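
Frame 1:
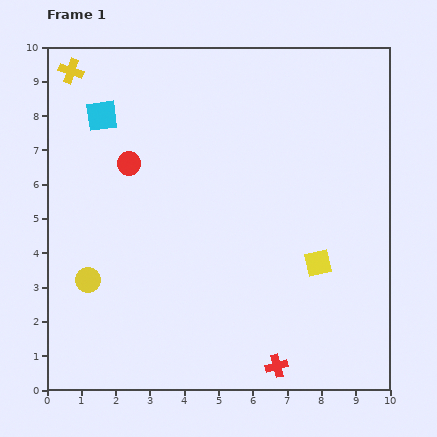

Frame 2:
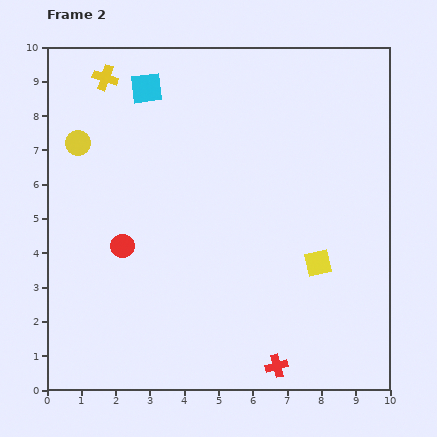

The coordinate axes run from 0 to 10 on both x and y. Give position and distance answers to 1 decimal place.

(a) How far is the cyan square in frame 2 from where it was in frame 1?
1.5

The cyan square moved from (1.6, 8.0) to (2.9, 8.8), a distance of √(1.3² + 0.8²) ≈ 1.5.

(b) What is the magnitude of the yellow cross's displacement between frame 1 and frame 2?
1.0

The yellow cross moved from (0.7, 9.3) to (1.7, 9.1), a distance of √(1.0² + 0.2²) ≈ 1.0.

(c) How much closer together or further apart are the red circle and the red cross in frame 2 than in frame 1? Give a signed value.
-1.6

Distance in frame 1: 7.3. Distance in frame 2: 5.7.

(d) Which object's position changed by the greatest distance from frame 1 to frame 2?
the yellow circle

(moved 4.0; next 2.4)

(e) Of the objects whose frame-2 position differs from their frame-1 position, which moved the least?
the yellow cross

(moved 1.0)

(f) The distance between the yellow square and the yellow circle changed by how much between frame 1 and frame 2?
+1.1

Distance in frame 1: 6.7. Distance in frame 2: 7.8.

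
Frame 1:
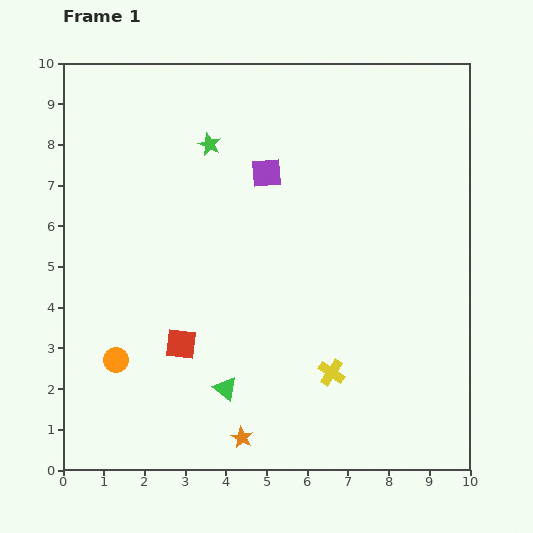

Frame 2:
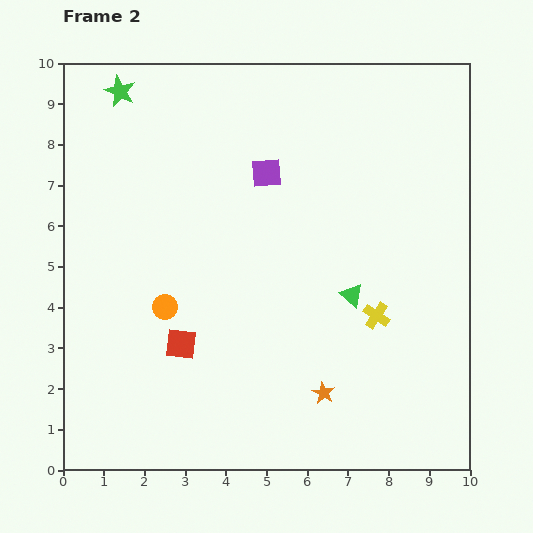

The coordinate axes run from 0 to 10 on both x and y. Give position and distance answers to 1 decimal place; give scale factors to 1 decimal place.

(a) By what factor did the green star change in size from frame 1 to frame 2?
1.4×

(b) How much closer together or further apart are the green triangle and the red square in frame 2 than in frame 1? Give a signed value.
+2.8

Distance in frame 1: 1.6. Distance in frame 2: 4.4.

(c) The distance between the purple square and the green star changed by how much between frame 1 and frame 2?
+2.5

Distance in frame 1: 1.6. Distance in frame 2: 4.1.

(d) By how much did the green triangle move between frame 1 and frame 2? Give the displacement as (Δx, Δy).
(3.1, 2.3)

The green triangle was at (4.0, 2.0) in frame 1 and (7.1, 4.3) in frame 2.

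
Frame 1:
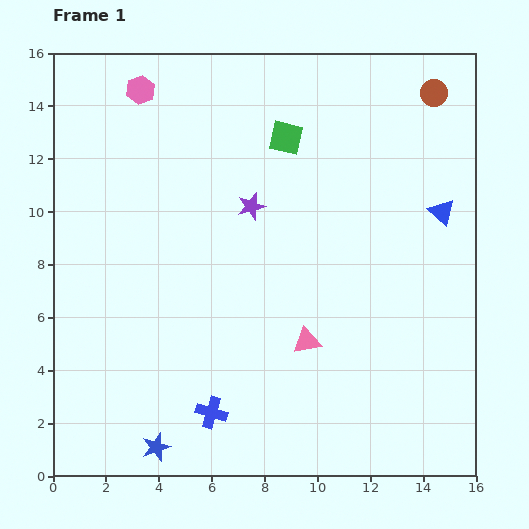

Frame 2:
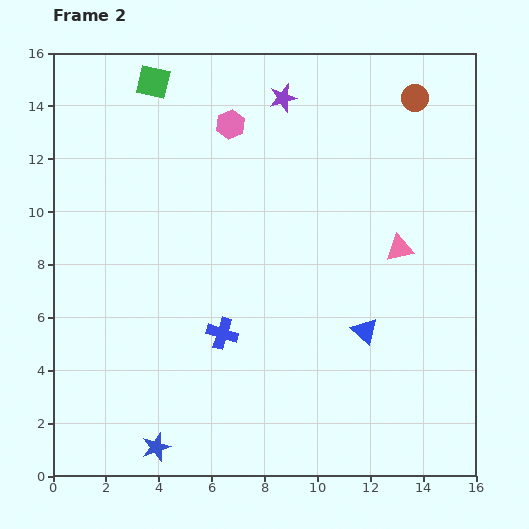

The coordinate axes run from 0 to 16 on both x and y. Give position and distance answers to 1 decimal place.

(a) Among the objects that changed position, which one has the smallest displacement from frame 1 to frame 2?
the brown circle

(moved 0.7)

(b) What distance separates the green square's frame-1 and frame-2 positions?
5.4

The green square moved from (8.8, 12.8) to (3.8, 14.9), a distance of √(5.0² + 2.1²) ≈ 5.4.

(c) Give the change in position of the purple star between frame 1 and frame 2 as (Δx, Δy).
(1.2, 4.1)

The purple star was at (7.5, 10.2) in frame 1 and (8.7, 14.3) in frame 2.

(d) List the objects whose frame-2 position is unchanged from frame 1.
the blue star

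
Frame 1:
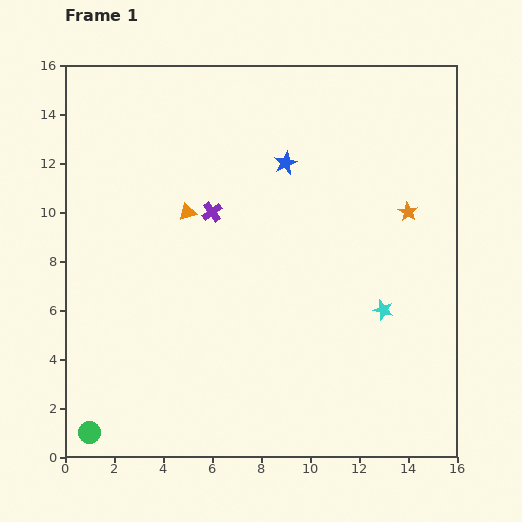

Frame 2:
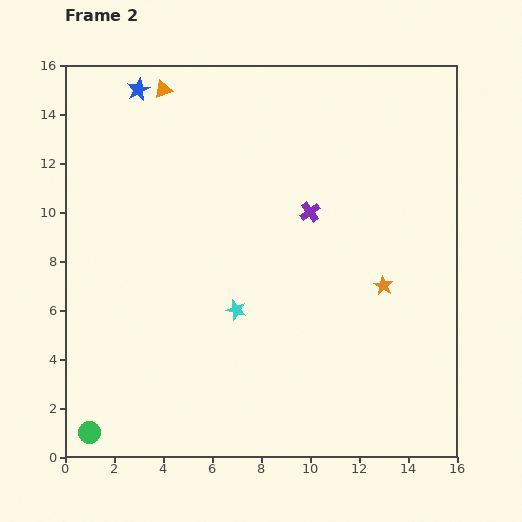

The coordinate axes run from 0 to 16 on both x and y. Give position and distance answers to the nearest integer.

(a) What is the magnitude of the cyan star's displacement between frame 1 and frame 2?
6

The cyan star moved from (13, 6) to (7, 6), a distance of √(6² + 0²) ≈ 6.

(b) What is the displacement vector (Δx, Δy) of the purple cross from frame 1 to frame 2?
(4, 0)

The purple cross was at (6, 10) in frame 1 and (10, 10) in frame 2.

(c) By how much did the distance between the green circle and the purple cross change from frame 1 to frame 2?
+3

Distance in frame 1: 10. Distance in frame 2: 13.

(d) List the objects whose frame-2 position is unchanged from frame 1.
the green circle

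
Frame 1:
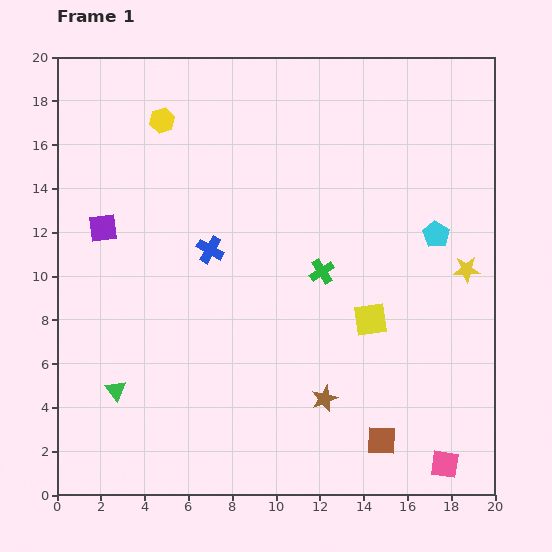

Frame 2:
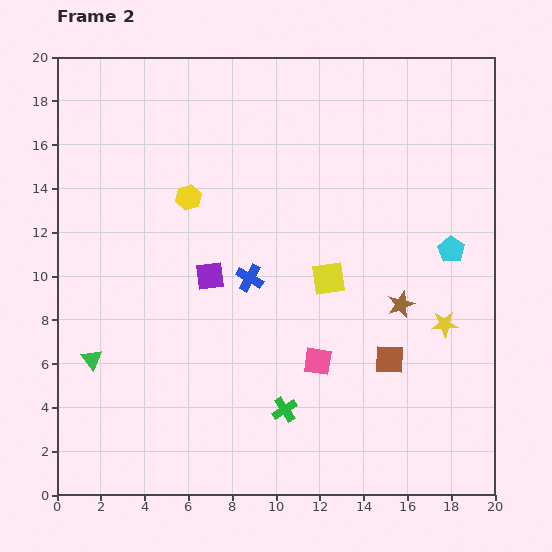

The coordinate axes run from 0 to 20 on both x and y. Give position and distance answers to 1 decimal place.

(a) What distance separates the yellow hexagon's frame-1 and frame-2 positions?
3.7

The yellow hexagon moved from (4.8, 17.1) to (6.0, 13.6), a distance of √(1.2² + 3.5²) ≈ 3.7.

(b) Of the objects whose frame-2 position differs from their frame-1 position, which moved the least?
the cyan pentagon

(moved 1.0)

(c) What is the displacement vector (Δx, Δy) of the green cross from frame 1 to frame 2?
(-1.7, -6.3)

The green cross was at (12.1, 10.2) in frame 1 and (10.4, 3.9) in frame 2.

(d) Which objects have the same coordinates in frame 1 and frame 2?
none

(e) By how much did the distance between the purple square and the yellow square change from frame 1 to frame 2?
-7.5

Distance in frame 1: 12.9. Distance in frame 2: 5.4.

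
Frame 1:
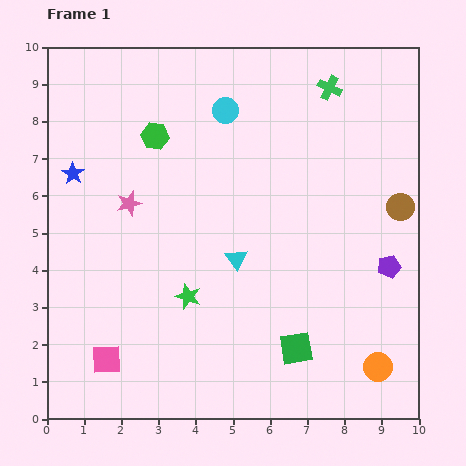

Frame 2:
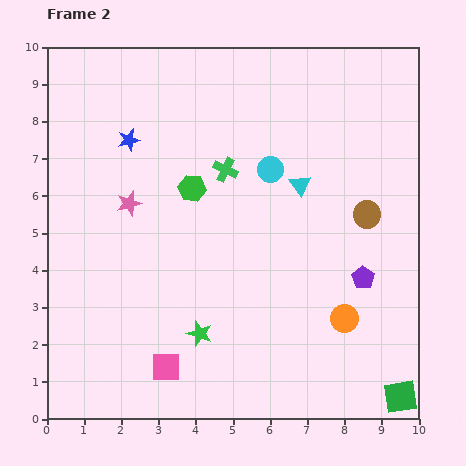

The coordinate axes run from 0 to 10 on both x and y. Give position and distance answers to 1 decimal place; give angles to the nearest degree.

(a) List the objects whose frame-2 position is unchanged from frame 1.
the pink star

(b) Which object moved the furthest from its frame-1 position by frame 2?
the green cross

(moved 3.6; next 3.1)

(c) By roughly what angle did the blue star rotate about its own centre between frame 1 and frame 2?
25° clockwise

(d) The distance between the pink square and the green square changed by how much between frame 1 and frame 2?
+1.3

Distance in frame 1: 5.1. Distance in frame 2: 6.4.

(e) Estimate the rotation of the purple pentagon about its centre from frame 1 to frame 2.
24° counter-clockwise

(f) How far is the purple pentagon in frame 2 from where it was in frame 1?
0.8

The purple pentagon moved from (9.2, 4.1) to (8.5, 3.8), a distance of √(0.7² + 0.3²) ≈ 0.8.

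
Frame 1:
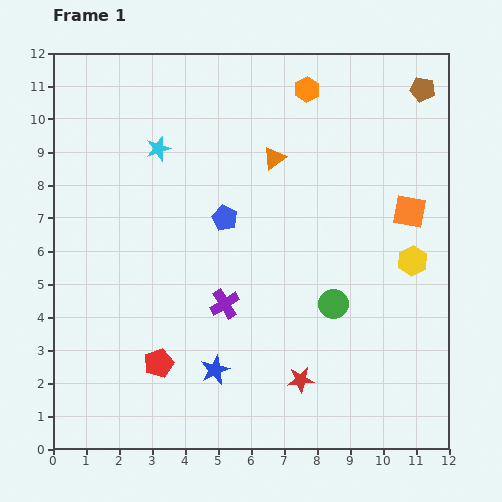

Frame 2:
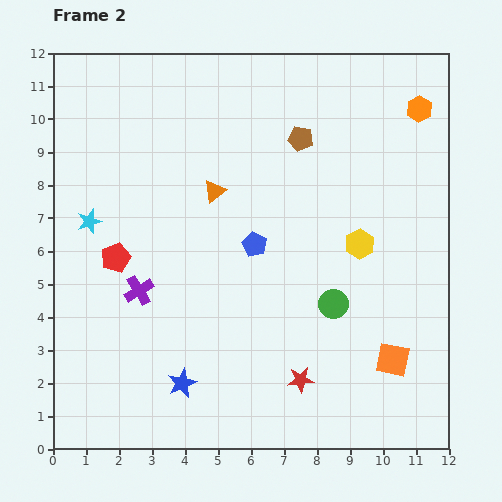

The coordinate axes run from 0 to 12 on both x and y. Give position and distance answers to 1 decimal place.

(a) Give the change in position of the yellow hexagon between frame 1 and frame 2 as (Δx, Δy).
(-1.6, 0.5)

The yellow hexagon was at (10.9, 5.7) in frame 1 and (9.3, 6.2) in frame 2.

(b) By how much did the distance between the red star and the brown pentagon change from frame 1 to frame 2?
-2.2

Distance in frame 1: 9.5. Distance in frame 2: 7.3.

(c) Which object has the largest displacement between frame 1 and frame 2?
the orange square

(moved 4.5; next 4.0)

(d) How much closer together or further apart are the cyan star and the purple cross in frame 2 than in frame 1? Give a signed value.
-2.5

Distance in frame 1: 5.1. Distance in frame 2: 2.6.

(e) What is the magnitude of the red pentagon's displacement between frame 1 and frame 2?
3.5

The red pentagon moved from (3.2, 2.6) to (1.9, 5.8), a distance of √(1.3² + 3.2²) ≈ 3.5.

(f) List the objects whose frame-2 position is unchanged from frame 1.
the green circle, the red star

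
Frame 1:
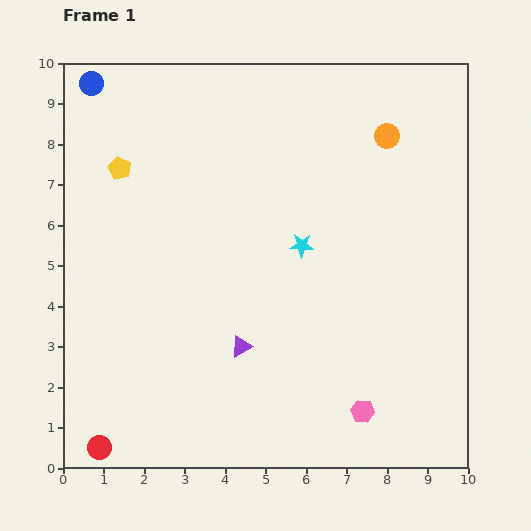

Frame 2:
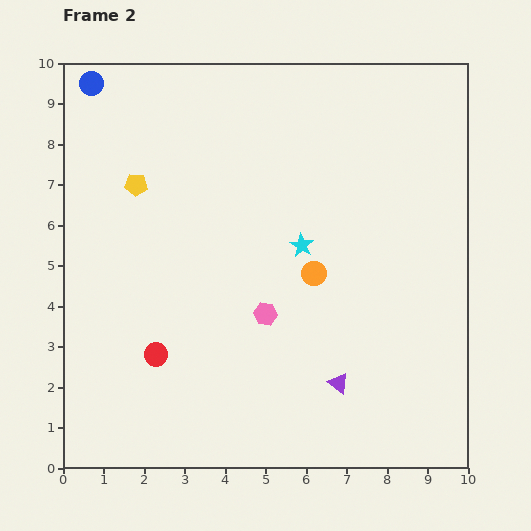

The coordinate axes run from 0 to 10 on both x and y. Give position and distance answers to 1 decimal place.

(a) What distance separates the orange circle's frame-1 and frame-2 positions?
3.8

The orange circle moved from (8.0, 8.2) to (6.2, 4.8), a distance of √(1.8² + 3.4²) ≈ 3.8.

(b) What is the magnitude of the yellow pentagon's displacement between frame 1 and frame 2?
0.6

The yellow pentagon moved from (1.4, 7.4) to (1.8, 7.0), a distance of √(0.4² + 0.4²) ≈ 0.6.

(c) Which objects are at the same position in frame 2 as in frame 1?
the cyan star, the blue circle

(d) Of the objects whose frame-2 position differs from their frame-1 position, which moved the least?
the yellow pentagon

(moved 0.6)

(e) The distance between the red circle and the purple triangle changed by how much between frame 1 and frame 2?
+0.3

Distance in frame 1: 4.3. Distance in frame 2: 4.6.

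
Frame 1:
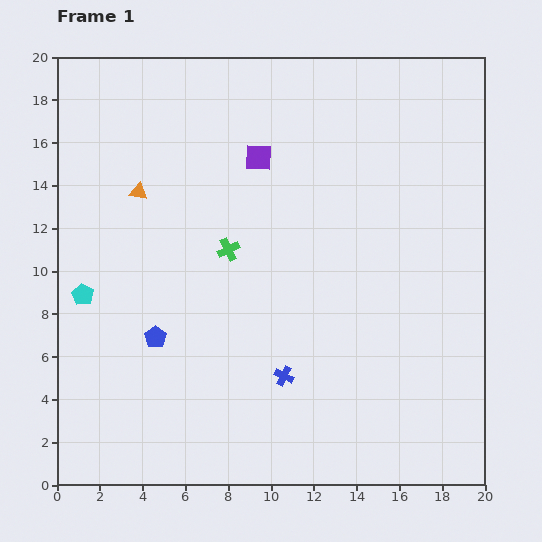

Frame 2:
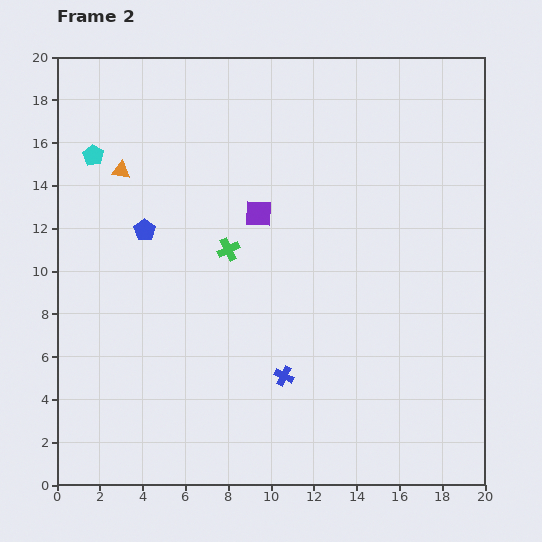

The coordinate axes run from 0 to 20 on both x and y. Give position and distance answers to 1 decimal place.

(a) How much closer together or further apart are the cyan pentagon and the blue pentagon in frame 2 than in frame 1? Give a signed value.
+0.3

Distance in frame 1: 3.9. Distance in frame 2: 4.2.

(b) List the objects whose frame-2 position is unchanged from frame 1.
the green cross, the blue cross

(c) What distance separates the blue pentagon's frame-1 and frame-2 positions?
5.0

The blue pentagon moved from (4.6, 6.9) to (4.1, 11.9), a distance of √(0.5² + 5.0²) ≈ 5.0.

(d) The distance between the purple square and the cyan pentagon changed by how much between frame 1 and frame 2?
-2.2

Distance in frame 1: 10.4. Distance in frame 2: 8.2.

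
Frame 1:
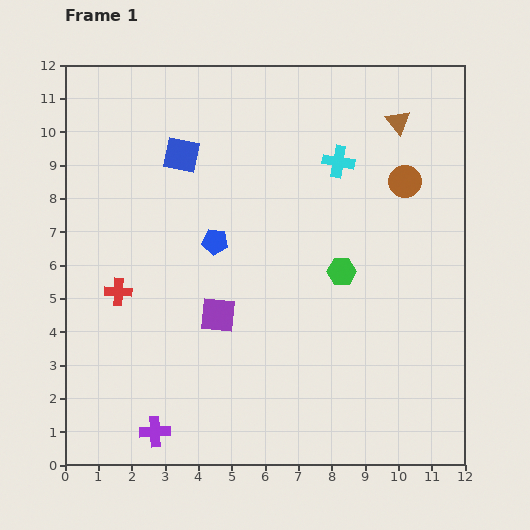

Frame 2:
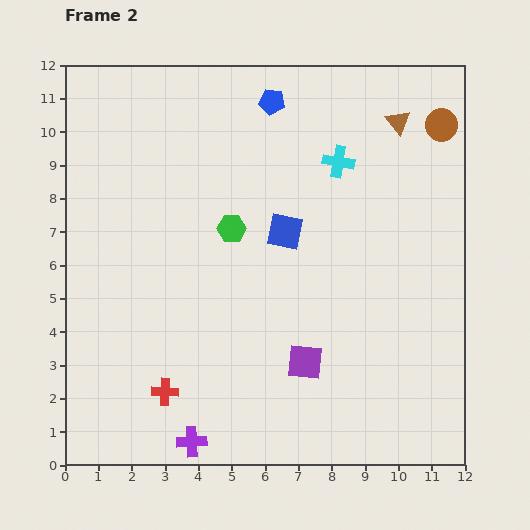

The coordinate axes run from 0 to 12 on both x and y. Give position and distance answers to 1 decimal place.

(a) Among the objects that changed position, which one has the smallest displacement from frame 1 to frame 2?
the purple cross

(moved 1.1)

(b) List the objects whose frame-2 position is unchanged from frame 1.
the cyan cross, the brown triangle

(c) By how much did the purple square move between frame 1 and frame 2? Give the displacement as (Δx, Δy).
(2.6, -1.4)

The purple square was at (4.6, 4.5) in frame 1 and (7.2, 3.1) in frame 2.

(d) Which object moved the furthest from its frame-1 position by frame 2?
the blue pentagon

(moved 4.5; next 3.9)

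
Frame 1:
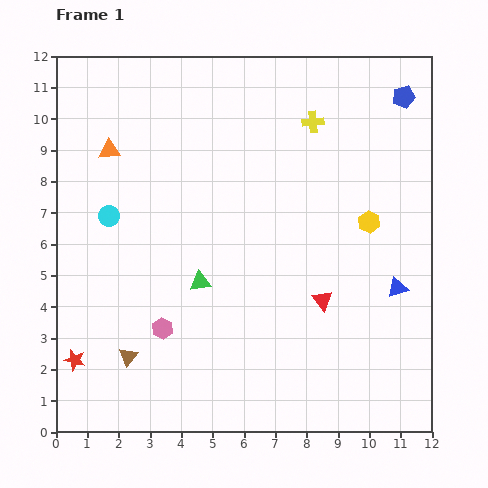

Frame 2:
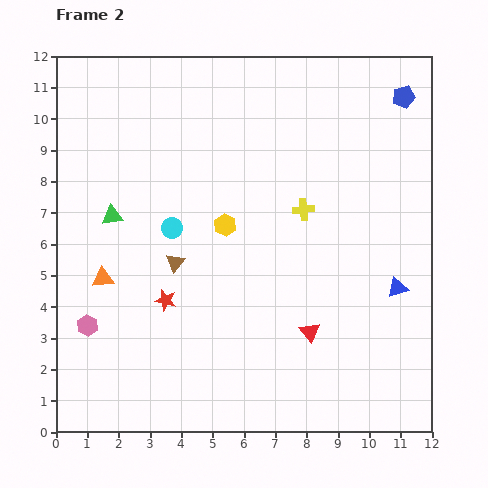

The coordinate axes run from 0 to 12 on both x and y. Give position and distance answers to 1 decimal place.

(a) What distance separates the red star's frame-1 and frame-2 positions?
3.5

The red star moved from (0.6, 2.3) to (3.5, 4.2), a distance of √(2.9² + 1.9²) ≈ 3.5.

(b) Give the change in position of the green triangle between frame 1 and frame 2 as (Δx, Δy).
(-2.8, 2.1)

The green triangle was at (4.6, 4.8) in frame 1 and (1.8, 6.9) in frame 2.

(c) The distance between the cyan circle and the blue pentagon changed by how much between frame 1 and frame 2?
-1.6

Distance in frame 1: 10.1. Distance in frame 2: 8.5.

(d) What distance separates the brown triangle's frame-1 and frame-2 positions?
3.4

The brown triangle moved from (2.3, 2.4) to (3.8, 5.4), a distance of √(1.5² + 3.0²) ≈ 3.4.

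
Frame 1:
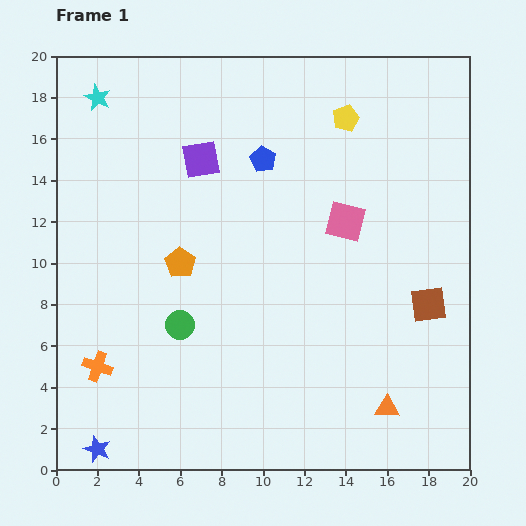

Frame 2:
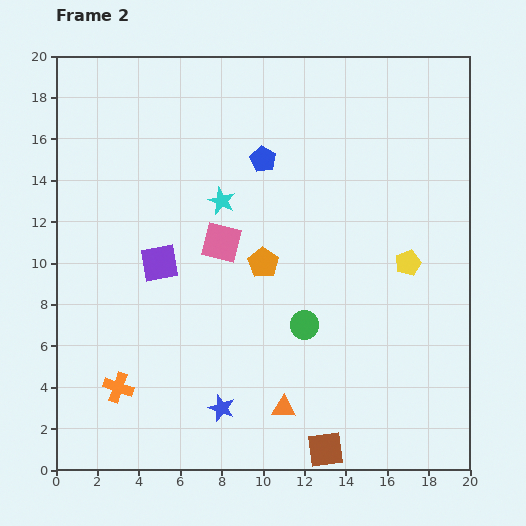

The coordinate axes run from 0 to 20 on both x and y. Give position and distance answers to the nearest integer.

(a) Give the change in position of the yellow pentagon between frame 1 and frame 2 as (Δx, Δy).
(3, -7)

The yellow pentagon was at (14, 17) in frame 1 and (17, 10) in frame 2.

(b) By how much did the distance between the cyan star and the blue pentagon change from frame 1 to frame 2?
-6

Distance in frame 1: 9. Distance in frame 2: 3.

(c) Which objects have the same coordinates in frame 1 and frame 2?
the blue pentagon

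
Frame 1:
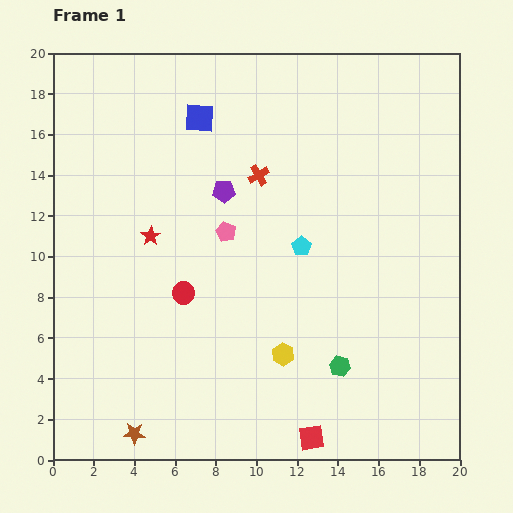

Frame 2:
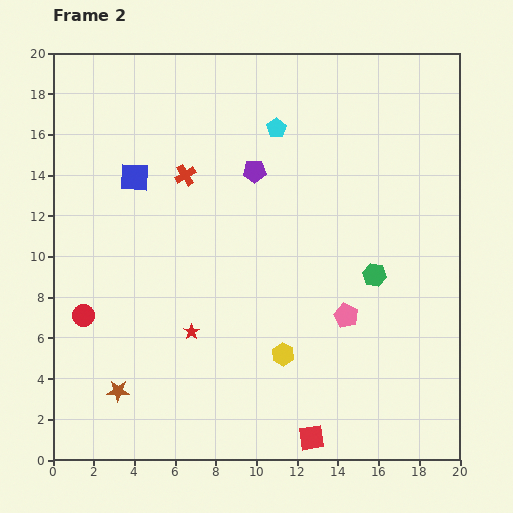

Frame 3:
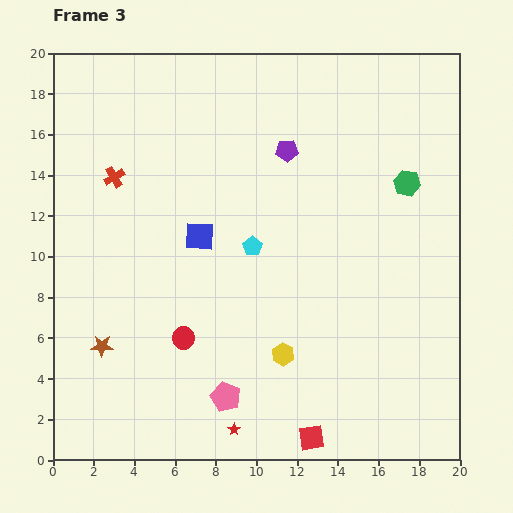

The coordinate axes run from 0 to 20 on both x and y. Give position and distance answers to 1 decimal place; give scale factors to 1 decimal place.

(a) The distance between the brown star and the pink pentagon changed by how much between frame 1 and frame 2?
+0.9

Distance in frame 1: 10.9. Distance in frame 2: 11.8.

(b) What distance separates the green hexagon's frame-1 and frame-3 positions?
9.6

The green hexagon moved from (14.1, 4.6) to (17.4, 13.6), a distance of √(3.3² + 9.0²) ≈ 9.6.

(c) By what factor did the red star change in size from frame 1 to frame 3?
0.6×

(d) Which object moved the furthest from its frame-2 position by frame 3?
the pink pentagon

(moved 7.1; next 5.9)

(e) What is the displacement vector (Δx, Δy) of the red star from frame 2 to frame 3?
(2.1, -4.8)

The red star was at (6.8, 6.3) in frame 2 and (8.9, 1.5) in frame 3.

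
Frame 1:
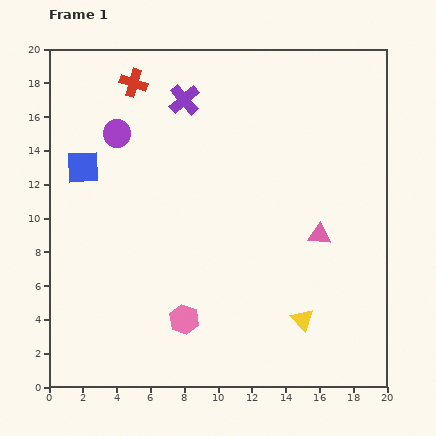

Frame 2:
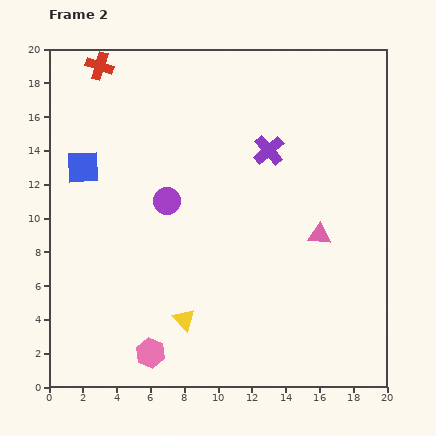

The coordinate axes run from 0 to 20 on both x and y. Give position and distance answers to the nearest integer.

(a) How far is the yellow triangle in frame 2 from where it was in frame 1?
7

The yellow triangle moved from (15, 4) to (8, 4), a distance of √(7² + 0²) ≈ 7.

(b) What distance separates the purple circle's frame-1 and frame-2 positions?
5

The purple circle moved from (4, 15) to (7, 11), a distance of √(3² + 4²) ≈ 5.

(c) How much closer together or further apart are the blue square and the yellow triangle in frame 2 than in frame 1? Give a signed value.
-5

Distance in frame 1: 16. Distance in frame 2: 11.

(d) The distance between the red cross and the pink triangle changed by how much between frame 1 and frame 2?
+2

Distance in frame 1: 14. Distance in frame 2: 16.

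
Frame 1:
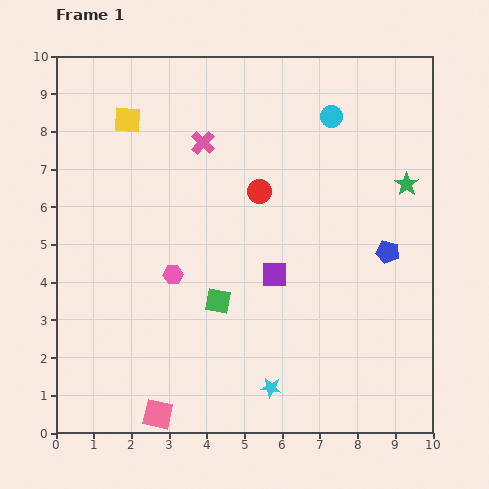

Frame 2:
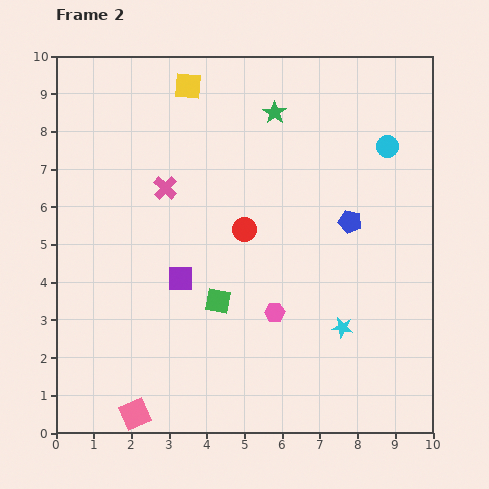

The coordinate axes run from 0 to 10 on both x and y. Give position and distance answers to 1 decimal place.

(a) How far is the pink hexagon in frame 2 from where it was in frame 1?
2.9

The pink hexagon moved from (3.1, 4.2) to (5.8, 3.2), a distance of √(2.7² + 1.0²) ≈ 2.9.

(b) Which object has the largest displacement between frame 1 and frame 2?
the green star

(moved 4.0; next 2.9)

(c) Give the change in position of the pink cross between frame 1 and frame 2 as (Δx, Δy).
(-1.0, -1.2)

The pink cross was at (3.9, 7.7) in frame 1 and (2.9, 6.5) in frame 2.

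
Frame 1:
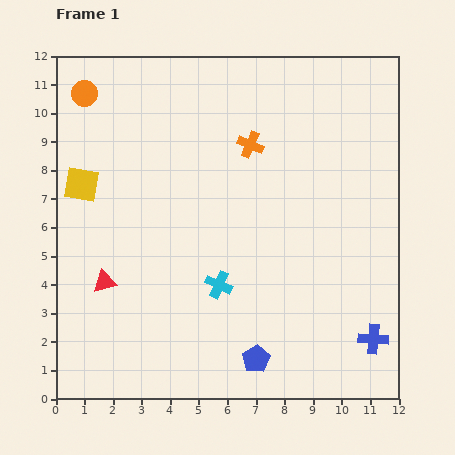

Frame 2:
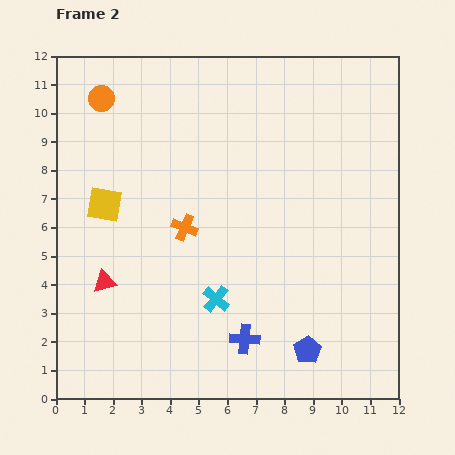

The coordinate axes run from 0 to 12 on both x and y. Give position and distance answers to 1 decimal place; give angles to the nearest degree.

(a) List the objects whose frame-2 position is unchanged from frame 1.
the red triangle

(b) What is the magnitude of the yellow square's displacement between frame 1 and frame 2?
1.1

The yellow square moved from (0.9, 7.5) to (1.7, 6.8), a distance of √(0.8² + 0.7²) ≈ 1.1.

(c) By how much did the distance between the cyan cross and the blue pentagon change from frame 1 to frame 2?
+0.8

Distance in frame 1: 2.9. Distance in frame 2: 3.7.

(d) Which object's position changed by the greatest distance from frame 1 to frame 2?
the blue cross

(moved 4.5; next 3.7)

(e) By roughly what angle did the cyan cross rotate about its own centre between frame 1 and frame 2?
16° clockwise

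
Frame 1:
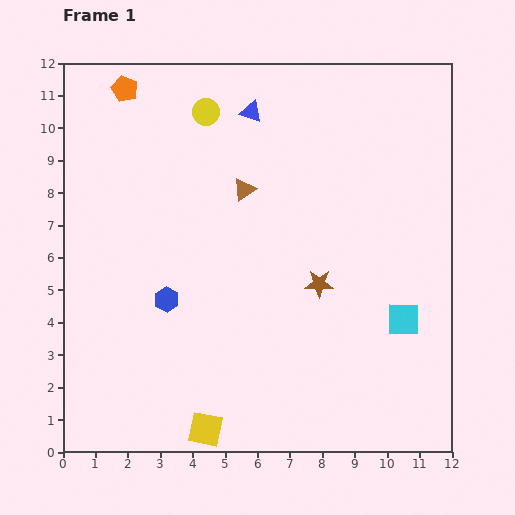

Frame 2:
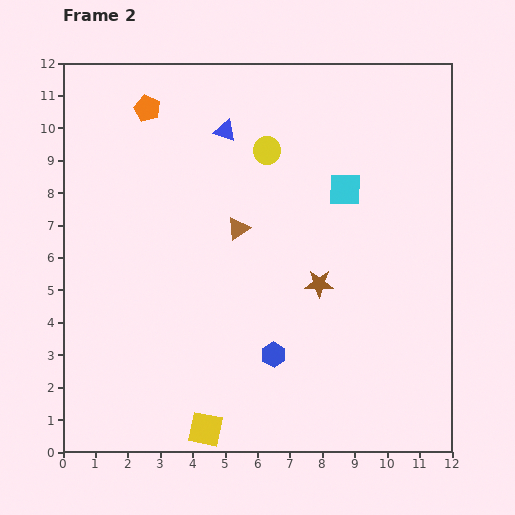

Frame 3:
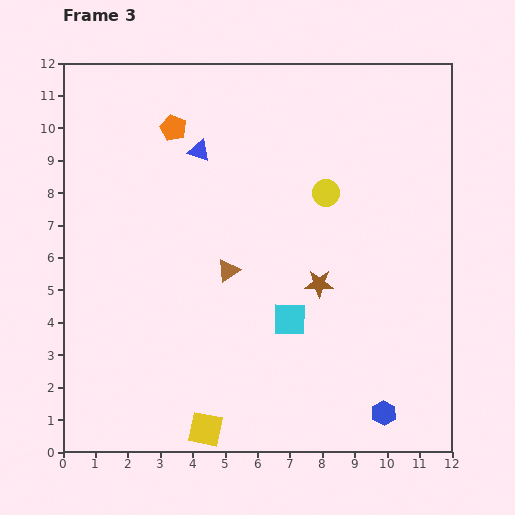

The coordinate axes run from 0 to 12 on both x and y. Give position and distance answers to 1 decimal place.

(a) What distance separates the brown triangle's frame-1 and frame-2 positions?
1.2

The brown triangle moved from (5.6, 8.1) to (5.4, 6.9), a distance of √(0.2² + 1.2²) ≈ 1.2.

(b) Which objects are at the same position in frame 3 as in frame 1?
the yellow square, the brown star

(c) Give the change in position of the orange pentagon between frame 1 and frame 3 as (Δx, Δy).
(1.5, -1.2)

The orange pentagon was at (1.9, 11.2) in frame 1 and (3.4, 10.0) in frame 3.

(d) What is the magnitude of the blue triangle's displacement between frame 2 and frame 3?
1.0

The blue triangle moved from (5.0, 9.9) to (4.2, 9.3), a distance of √(0.8² + 0.6²) ≈ 1.0.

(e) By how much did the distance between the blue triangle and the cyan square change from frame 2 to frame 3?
+1.8

Distance in frame 2: 4.1. Distance in frame 3: 5.9.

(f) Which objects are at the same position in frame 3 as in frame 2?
the yellow square, the brown star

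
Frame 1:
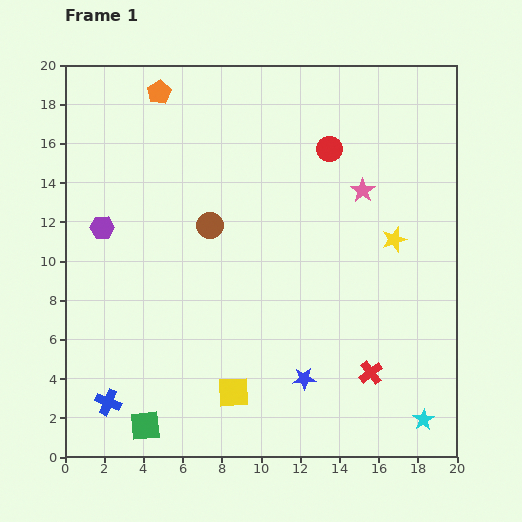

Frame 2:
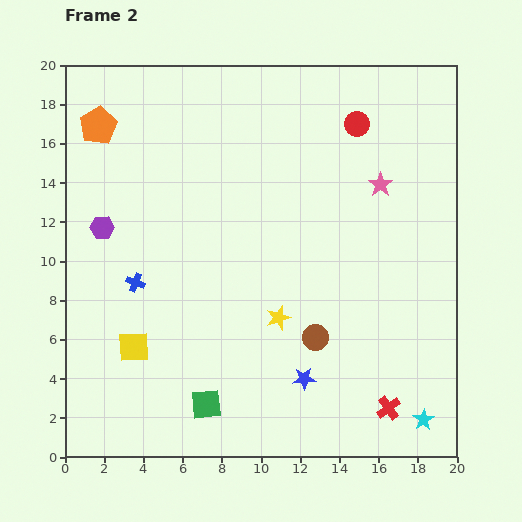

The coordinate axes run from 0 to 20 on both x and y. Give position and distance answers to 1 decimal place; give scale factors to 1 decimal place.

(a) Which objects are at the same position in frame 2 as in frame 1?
the blue star, the purple hexagon, the cyan star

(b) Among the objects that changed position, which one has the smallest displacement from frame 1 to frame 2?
the pink star

(moved 0.9)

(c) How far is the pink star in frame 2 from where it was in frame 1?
0.9

The pink star moved from (15.2, 13.6) to (16.1, 13.9), a distance of √(0.9² + 0.3²) ≈ 0.9.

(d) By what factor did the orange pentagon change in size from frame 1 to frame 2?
1.6×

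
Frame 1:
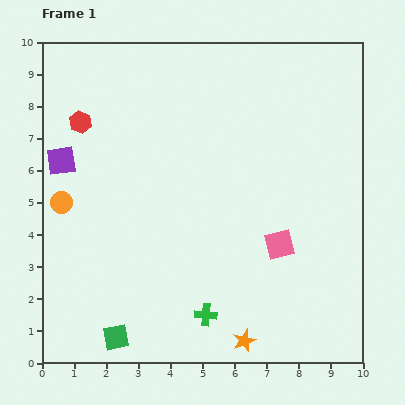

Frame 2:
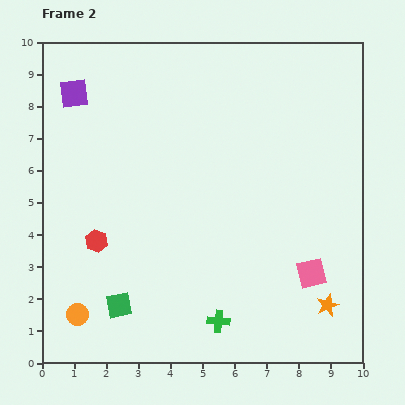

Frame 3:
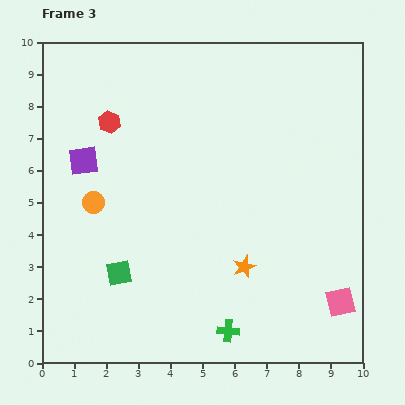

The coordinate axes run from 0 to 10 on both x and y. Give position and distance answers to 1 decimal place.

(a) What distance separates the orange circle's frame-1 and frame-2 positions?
3.5

The orange circle moved from (0.6, 5.0) to (1.1, 1.5), a distance of √(0.5² + 3.5²) ≈ 3.5.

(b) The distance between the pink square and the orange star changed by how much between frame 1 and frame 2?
-2.1

Distance in frame 1: 3.2. Distance in frame 2: 1.1.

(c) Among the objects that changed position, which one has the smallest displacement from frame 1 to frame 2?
the green cross

(moved 0.4)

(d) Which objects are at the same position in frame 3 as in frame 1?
none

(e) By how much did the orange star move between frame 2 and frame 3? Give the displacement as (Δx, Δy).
(-2.6, 1.2)

The orange star was at (8.9, 1.8) in frame 2 and (6.3, 3.0) in frame 3.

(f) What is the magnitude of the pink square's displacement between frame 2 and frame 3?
1.3

The pink square moved from (8.4, 2.8) to (9.3, 1.9), a distance of √(0.9² + 0.9²) ≈ 1.3.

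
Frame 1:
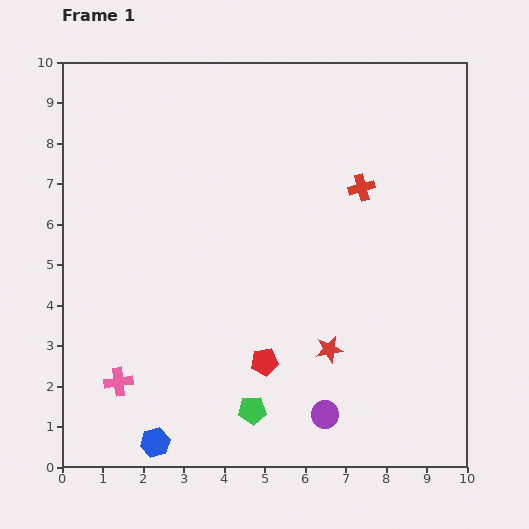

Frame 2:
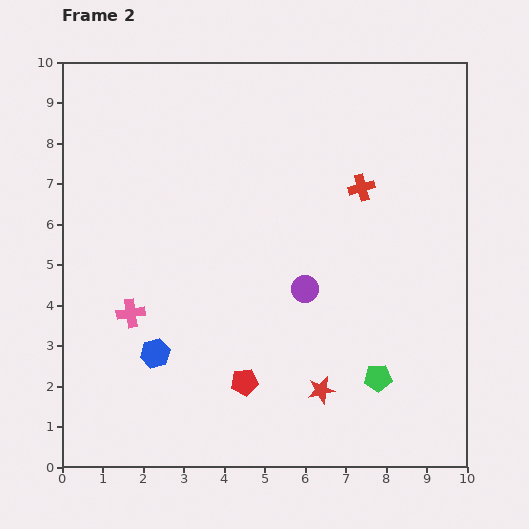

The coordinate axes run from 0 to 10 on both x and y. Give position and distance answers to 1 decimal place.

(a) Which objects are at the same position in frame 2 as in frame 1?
the red cross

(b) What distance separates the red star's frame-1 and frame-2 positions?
1.0

The red star moved from (6.6, 2.9) to (6.4, 1.9), a distance of √(0.2² + 1.0²) ≈ 1.0.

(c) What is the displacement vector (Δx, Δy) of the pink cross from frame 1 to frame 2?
(0.3, 1.7)

The pink cross was at (1.4, 2.1) in frame 1 and (1.7, 3.8) in frame 2.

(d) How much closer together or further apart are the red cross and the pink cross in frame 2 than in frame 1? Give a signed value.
-1.2

Distance in frame 1: 7.7. Distance in frame 2: 6.5.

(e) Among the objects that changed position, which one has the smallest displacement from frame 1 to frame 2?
the red pentagon

(moved 0.7)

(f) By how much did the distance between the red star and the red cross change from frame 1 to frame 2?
+1.0

Distance in frame 1: 4.1. Distance in frame 2: 5.1.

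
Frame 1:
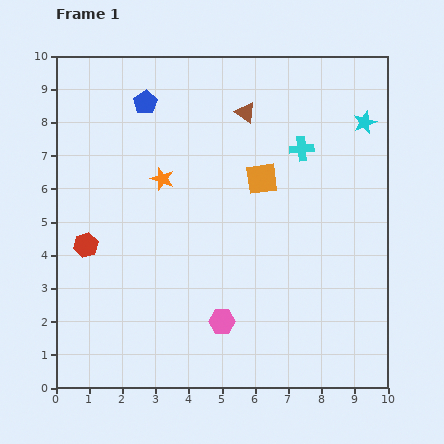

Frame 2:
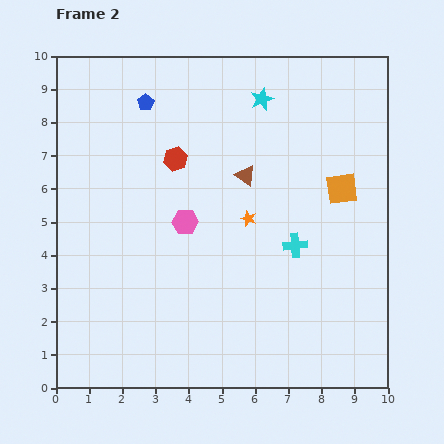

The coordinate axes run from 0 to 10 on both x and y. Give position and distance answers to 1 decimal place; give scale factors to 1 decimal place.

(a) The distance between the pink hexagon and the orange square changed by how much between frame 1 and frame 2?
+0.3

Distance in frame 1: 4.5. Distance in frame 2: 4.8.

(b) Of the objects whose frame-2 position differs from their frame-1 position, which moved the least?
the brown triangle

(moved 1.9)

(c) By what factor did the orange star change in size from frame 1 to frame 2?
0.7×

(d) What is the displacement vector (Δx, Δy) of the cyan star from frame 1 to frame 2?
(-3.1, 0.7)

The cyan star was at (9.3, 8.0) in frame 1 and (6.2, 8.7) in frame 2.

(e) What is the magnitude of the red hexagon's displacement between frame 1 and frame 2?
3.7

The red hexagon moved from (0.9, 4.3) to (3.6, 6.9), a distance of √(2.7² + 2.6²) ≈ 3.7.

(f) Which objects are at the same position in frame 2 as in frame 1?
the blue pentagon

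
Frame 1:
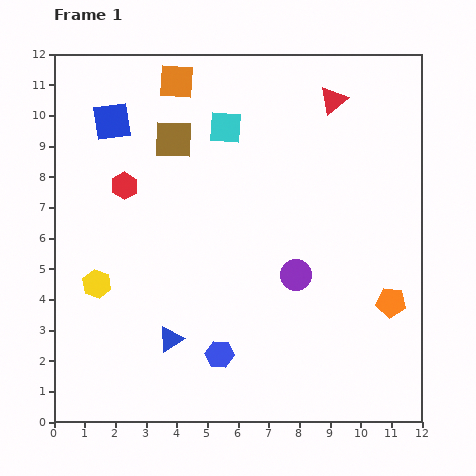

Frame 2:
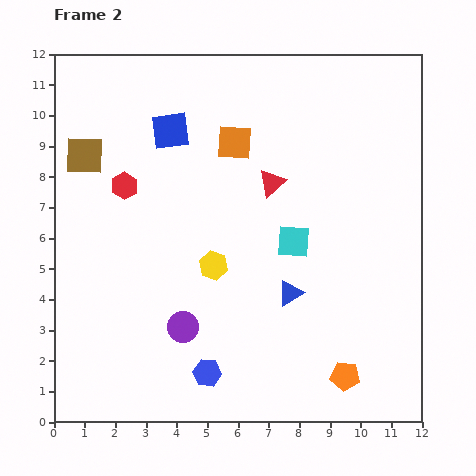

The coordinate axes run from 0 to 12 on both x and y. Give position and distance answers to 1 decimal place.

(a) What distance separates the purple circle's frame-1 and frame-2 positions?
4.1

The purple circle moved from (7.9, 4.8) to (4.2, 3.1), a distance of √(3.7² + 1.7²) ≈ 4.1.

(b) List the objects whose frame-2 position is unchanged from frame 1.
the red hexagon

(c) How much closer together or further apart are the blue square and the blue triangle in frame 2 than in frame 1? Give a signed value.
-0.7

Distance in frame 1: 7.3. Distance in frame 2: 6.6.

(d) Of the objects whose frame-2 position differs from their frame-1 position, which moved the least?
the blue hexagon

(moved 0.7)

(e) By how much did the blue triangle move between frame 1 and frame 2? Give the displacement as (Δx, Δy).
(3.9, 1.5)

The blue triangle was at (3.8, 2.7) in frame 1 and (7.7, 4.2) in frame 2.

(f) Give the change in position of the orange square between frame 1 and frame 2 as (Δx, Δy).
(1.9, -2.0)

The orange square was at (4.0, 11.1) in frame 1 and (5.9, 9.1) in frame 2.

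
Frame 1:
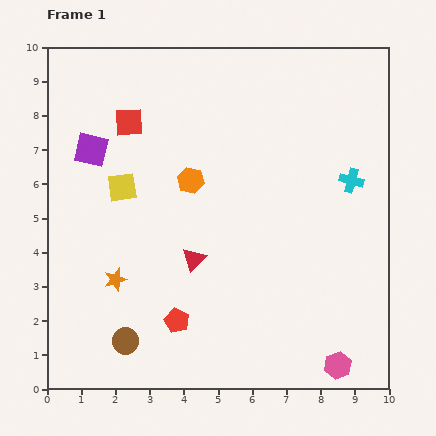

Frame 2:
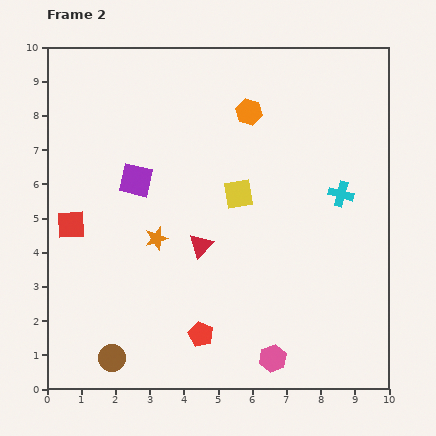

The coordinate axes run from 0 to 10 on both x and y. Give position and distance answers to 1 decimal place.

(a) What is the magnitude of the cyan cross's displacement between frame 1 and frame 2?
0.5

The cyan cross moved from (8.9, 6.1) to (8.6, 5.7), a distance of √(0.3² + 0.4²) ≈ 0.5.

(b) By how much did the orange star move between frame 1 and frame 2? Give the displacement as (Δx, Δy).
(1.2, 1.2)

The orange star was at (2.0, 3.2) in frame 1 and (3.2, 4.4) in frame 2.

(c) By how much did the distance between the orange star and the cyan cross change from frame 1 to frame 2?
-1.9

Distance in frame 1: 7.5. Distance in frame 2: 5.6.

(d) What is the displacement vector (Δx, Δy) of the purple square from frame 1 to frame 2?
(1.3, -0.9)

The purple square was at (1.3, 7.0) in frame 1 and (2.6, 6.1) in frame 2.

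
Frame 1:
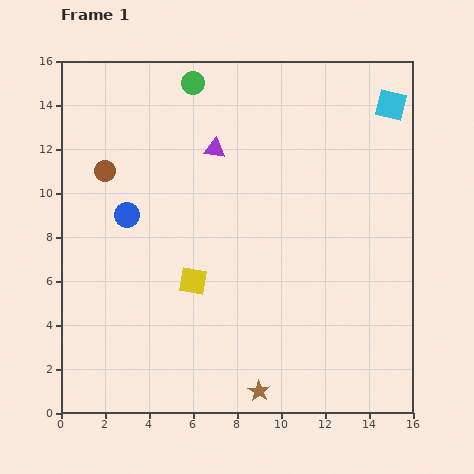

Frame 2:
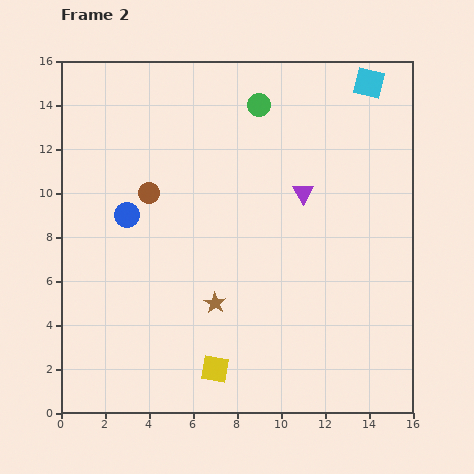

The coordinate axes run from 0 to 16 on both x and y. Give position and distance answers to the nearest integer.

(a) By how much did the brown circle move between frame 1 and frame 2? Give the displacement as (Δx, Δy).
(2, -1)

The brown circle was at (2, 11) in frame 1 and (4, 10) in frame 2.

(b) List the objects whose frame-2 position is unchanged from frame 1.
the blue circle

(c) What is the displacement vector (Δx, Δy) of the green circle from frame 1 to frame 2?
(3, -1)

The green circle was at (6, 15) in frame 1 and (9, 14) in frame 2.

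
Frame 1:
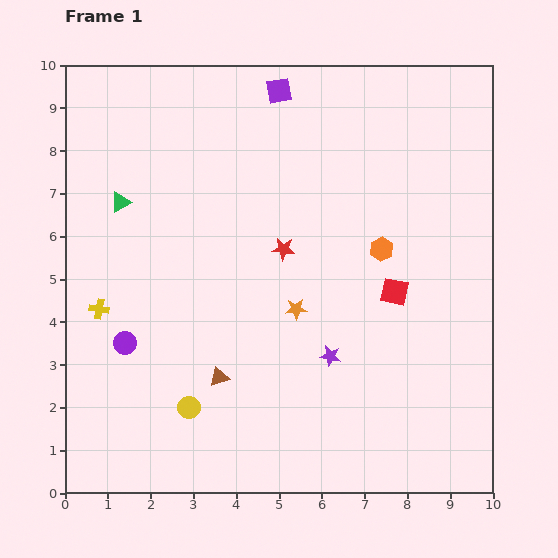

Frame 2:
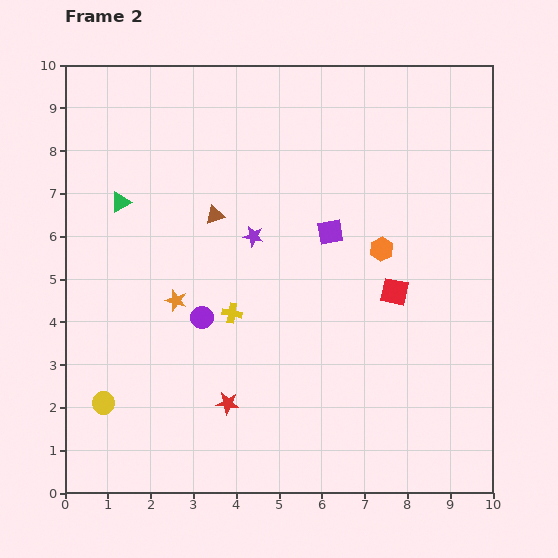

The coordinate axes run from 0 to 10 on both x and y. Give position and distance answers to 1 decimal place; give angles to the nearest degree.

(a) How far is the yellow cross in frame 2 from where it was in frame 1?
3.1

The yellow cross moved from (0.8, 4.3) to (3.9, 4.2), a distance of √(3.1² + 0.1²) ≈ 3.1.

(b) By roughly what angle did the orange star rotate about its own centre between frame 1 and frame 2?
21° clockwise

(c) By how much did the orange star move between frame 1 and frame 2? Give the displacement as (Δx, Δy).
(-2.8, 0.2)

The orange star was at (5.4, 4.3) in frame 1 and (2.6, 4.5) in frame 2.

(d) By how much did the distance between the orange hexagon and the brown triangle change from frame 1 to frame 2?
-0.8

Distance in frame 1: 4.8. Distance in frame 2: 4.0.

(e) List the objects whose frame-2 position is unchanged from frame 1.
the green triangle, the orange hexagon, the red square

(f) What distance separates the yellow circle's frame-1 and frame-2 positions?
2.0

The yellow circle moved from (2.9, 2.0) to (0.9, 2.1), a distance of √(2.0² + 0.1²) ≈ 2.0.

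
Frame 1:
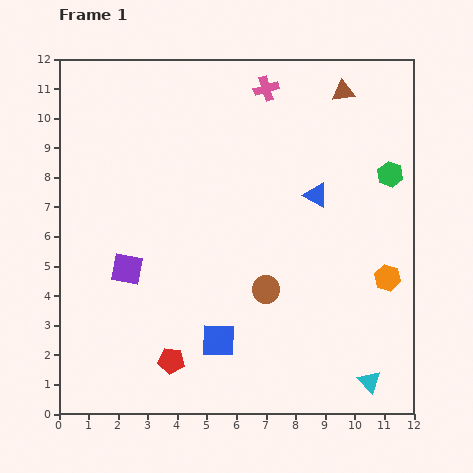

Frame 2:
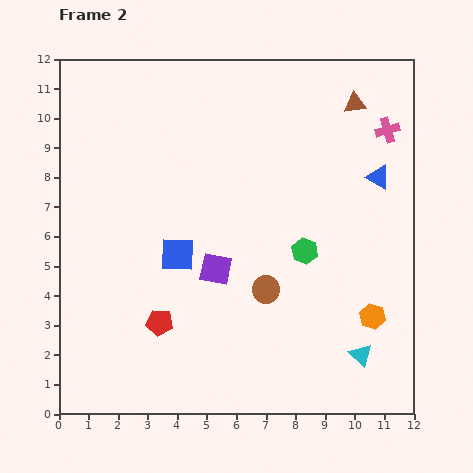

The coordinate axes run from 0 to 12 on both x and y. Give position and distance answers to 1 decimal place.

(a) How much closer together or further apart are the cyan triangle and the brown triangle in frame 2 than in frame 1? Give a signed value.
-1.3

Distance in frame 1: 9.8. Distance in frame 2: 8.5.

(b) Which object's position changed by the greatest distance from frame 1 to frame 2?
the pink cross

(moved 4.3; next 3.9)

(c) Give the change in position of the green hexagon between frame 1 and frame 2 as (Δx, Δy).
(-2.9, -2.6)

The green hexagon was at (11.2, 8.1) in frame 1 and (8.3, 5.5) in frame 2.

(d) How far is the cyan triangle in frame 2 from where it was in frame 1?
0.9

The cyan triangle moved from (10.5, 1.1) to (10.2, 2.0), a distance of √(0.3² + 0.9²) ≈ 0.9.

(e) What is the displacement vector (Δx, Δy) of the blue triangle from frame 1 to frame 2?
(2.1, 0.6)

The blue triangle was at (8.7, 7.4) in frame 1 and (10.8, 8.0) in frame 2.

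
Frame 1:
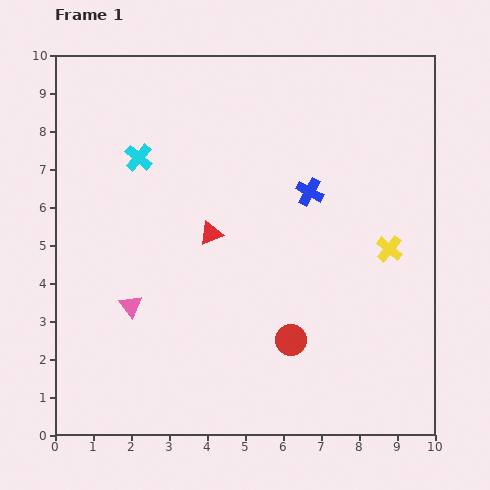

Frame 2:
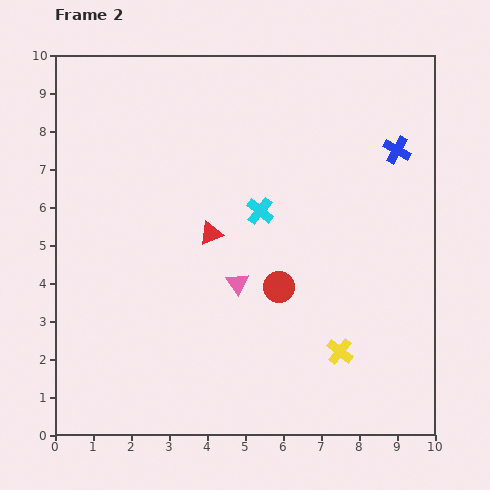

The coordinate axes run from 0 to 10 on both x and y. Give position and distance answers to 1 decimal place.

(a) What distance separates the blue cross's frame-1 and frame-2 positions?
2.5

The blue cross moved from (6.7, 6.4) to (9.0, 7.5), a distance of √(2.3² + 1.1²) ≈ 2.5.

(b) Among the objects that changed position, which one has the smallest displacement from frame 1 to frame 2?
the red circle

(moved 1.4)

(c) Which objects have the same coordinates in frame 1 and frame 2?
the red triangle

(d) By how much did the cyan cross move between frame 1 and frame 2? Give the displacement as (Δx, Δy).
(3.2, -1.4)

The cyan cross was at (2.2, 7.3) in frame 1 and (5.4, 5.9) in frame 2.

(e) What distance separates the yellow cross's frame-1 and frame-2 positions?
3.0

The yellow cross moved from (8.8, 4.9) to (7.5, 2.2), a distance of √(1.3² + 2.7²) ≈ 3.0.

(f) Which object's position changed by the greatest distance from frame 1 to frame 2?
the cyan cross

(moved 3.5; next 3.0)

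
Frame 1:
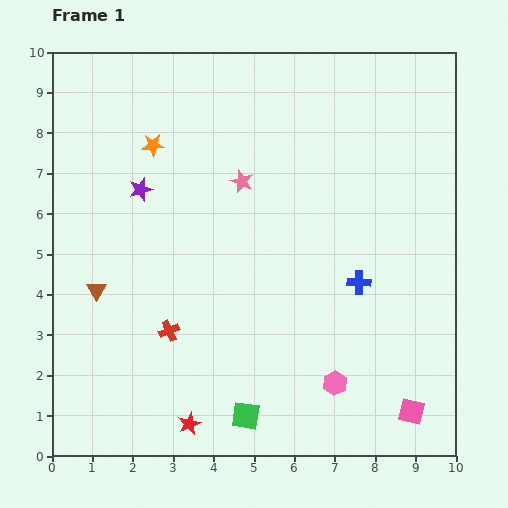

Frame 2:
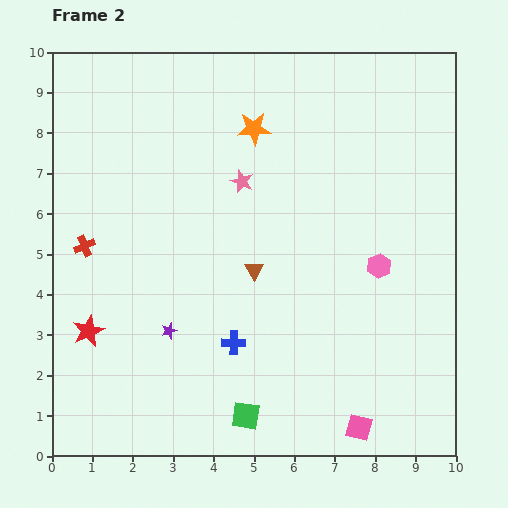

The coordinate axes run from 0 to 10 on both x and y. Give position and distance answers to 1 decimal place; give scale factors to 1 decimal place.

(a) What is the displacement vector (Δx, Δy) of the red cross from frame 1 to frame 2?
(-2.1, 2.1)

The red cross was at (2.9, 3.1) in frame 1 and (0.8, 5.2) in frame 2.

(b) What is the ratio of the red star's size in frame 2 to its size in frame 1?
1.4×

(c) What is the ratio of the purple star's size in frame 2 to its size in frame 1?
0.7×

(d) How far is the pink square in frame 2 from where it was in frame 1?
1.4

The pink square moved from (8.9, 1.1) to (7.6, 0.7), a distance of √(1.3² + 0.4²) ≈ 1.4.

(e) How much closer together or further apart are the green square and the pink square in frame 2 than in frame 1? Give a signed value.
-1.3

Distance in frame 1: 4.1. Distance in frame 2: 2.8.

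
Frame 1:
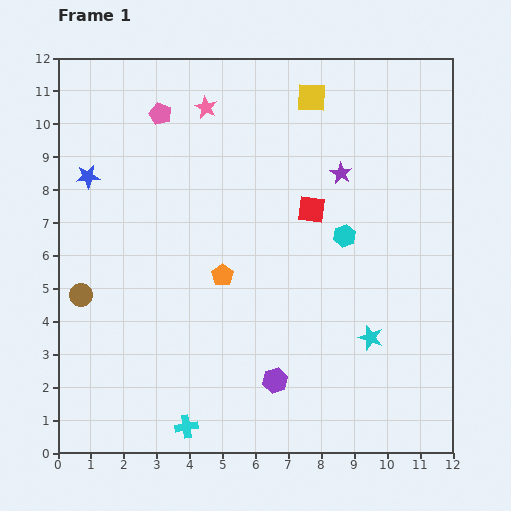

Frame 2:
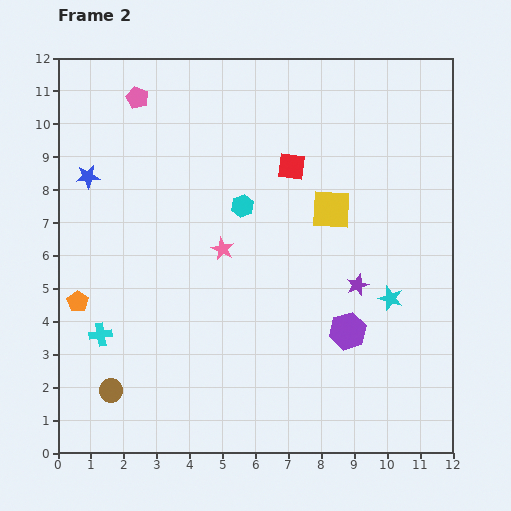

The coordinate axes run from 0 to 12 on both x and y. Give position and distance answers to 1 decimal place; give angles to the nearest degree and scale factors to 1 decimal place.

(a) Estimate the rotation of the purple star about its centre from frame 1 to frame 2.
19° clockwise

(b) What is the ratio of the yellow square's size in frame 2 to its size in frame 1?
1.3×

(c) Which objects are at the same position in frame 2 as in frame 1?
the blue star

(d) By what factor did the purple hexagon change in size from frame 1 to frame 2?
1.5×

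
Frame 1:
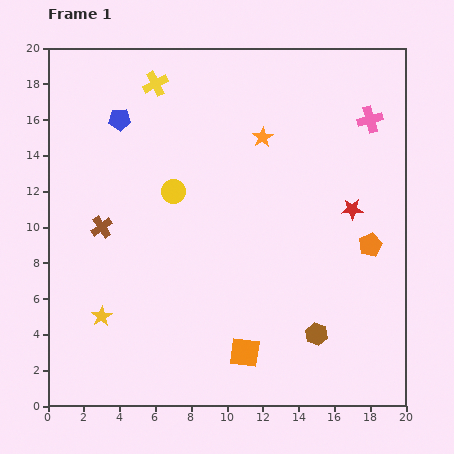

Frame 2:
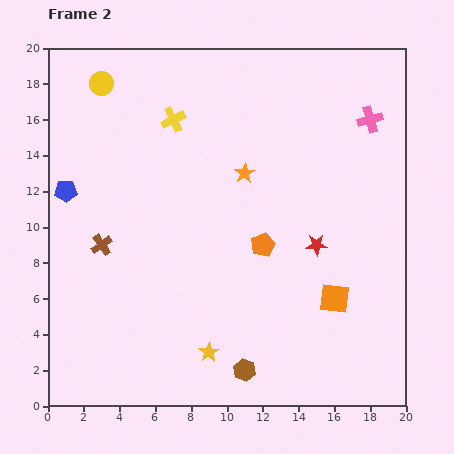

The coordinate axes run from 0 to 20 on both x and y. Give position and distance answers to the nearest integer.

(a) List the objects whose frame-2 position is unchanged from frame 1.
the pink cross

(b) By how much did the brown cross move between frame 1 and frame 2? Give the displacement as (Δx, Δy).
(0, -1)

The brown cross was at (3, 10) in frame 1 and (3, 9) in frame 2.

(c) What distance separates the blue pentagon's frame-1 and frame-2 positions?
5

The blue pentagon moved from (4, 16) to (1, 12), a distance of √(3² + 4²) ≈ 5.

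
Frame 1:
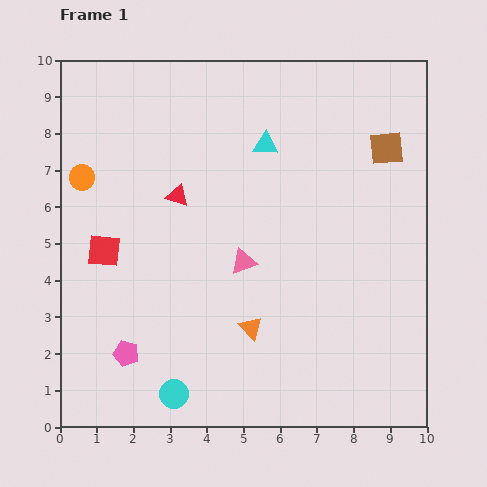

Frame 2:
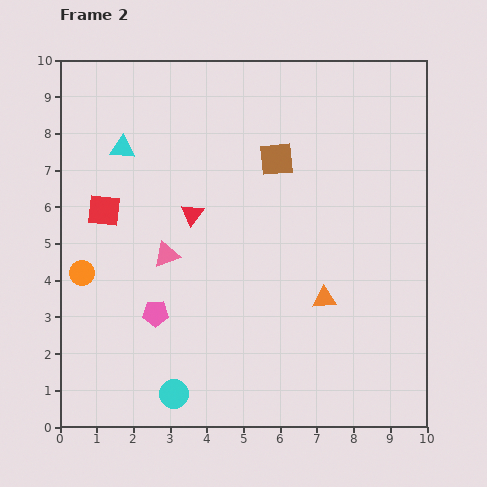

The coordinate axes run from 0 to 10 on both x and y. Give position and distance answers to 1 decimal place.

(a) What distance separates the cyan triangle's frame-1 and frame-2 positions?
3.9

The cyan triangle moved from (5.6, 7.7) to (1.7, 7.6), a distance of √(3.9² + 0.1²) ≈ 3.9.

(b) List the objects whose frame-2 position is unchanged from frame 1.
the cyan circle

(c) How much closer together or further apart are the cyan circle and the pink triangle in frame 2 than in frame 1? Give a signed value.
-0.3

Distance in frame 1: 4.1. Distance in frame 2: 3.8.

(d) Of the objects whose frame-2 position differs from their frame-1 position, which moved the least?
the red triangle

(moved 0.6)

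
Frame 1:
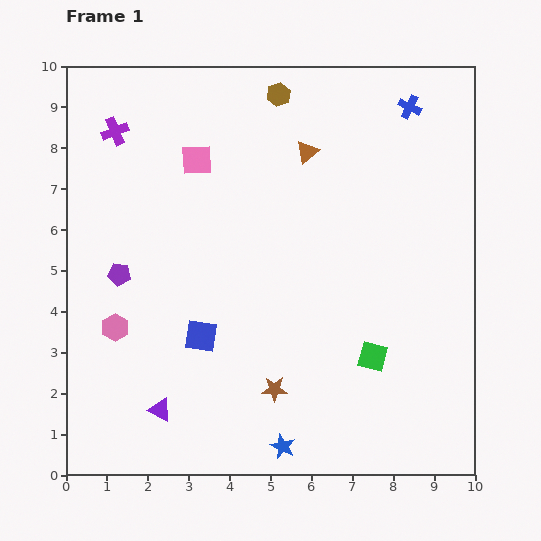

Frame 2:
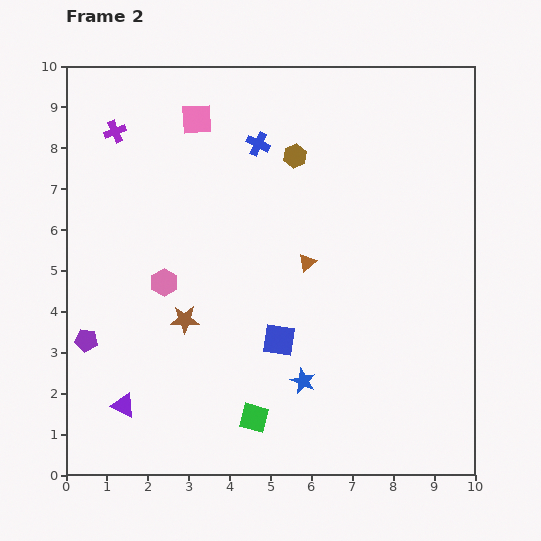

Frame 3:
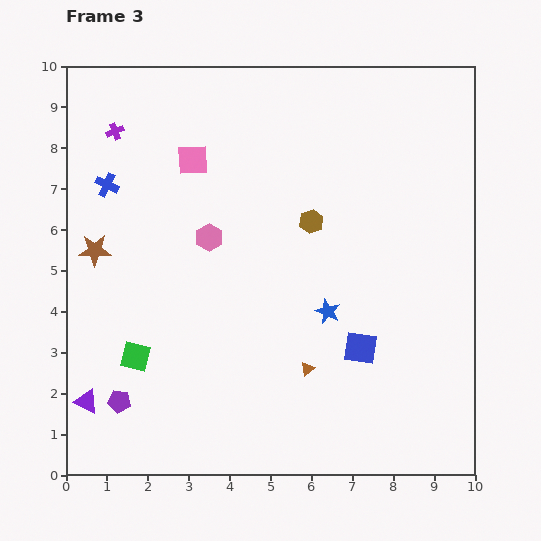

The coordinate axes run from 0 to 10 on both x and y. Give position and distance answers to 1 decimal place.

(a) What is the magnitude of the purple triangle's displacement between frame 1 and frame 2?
0.9

The purple triangle moved from (2.3, 1.6) to (1.4, 1.7), a distance of √(0.9² + 0.1²) ≈ 0.9.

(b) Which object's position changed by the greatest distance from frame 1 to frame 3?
the blue cross

(moved 7.6; next 5.8)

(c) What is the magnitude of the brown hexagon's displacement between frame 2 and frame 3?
1.6

The brown hexagon moved from (5.6, 7.8) to (6.0, 6.2), a distance of √(0.4² + 1.6²) ≈ 1.6.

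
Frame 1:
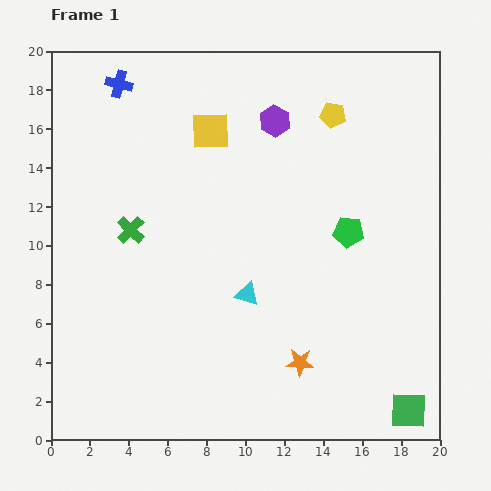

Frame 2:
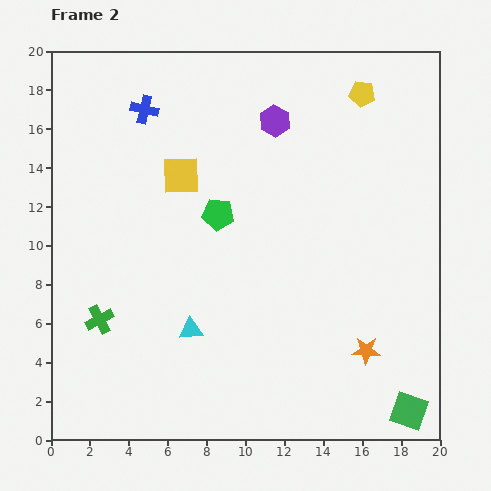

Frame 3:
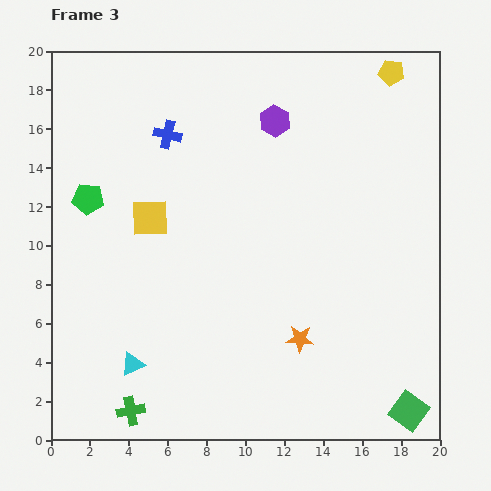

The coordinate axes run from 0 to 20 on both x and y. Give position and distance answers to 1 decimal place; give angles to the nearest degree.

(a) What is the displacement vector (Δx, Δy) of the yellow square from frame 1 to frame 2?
(-1.5, -2.3)

The yellow square was at (8.2, 15.9) in frame 1 and (6.7, 13.6) in frame 2.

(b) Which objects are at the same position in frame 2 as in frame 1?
the green square, the purple hexagon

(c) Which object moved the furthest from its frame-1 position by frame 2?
the green pentagon

(moved 6.8; next 4.9)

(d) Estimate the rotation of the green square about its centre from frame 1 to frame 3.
34° clockwise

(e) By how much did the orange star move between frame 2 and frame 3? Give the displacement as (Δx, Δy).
(-3.4, 0.6)

The orange star was at (16.2, 4.6) in frame 2 and (12.8, 5.2) in frame 3.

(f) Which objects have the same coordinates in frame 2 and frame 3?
the green square, the purple hexagon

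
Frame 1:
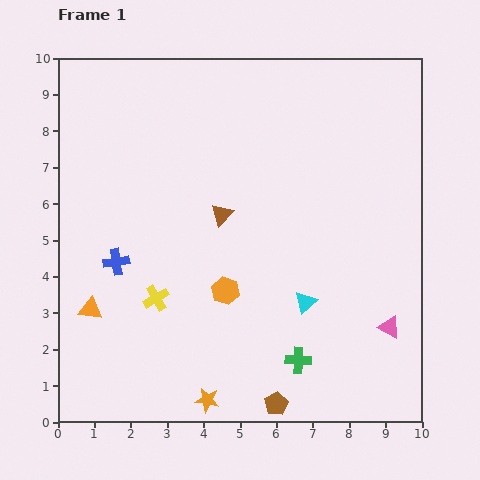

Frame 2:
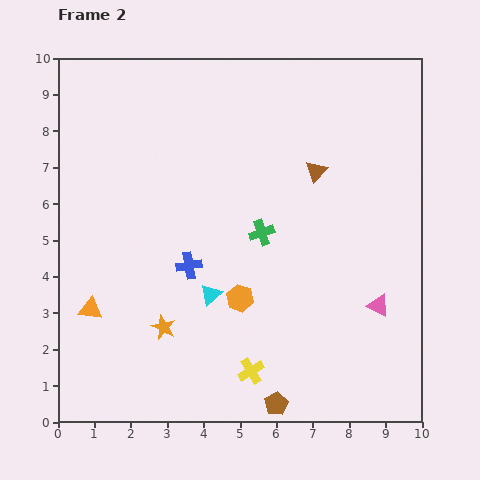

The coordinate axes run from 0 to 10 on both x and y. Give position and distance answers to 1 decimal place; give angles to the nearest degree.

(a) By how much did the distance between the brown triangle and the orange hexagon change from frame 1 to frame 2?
+2.0

Distance in frame 1: 2.1. Distance in frame 2: 4.1.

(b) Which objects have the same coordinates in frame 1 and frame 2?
the orange triangle, the brown pentagon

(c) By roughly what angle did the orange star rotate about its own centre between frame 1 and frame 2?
15° clockwise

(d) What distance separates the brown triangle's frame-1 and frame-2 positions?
2.9

The brown triangle moved from (4.5, 5.7) to (7.1, 6.9), a distance of √(2.6² + 1.2²) ≈ 2.9.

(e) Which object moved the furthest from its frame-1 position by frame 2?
the green cross

(moved 3.6; next 3.3)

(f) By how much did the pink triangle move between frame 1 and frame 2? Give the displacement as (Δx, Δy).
(-0.3, 0.6)

The pink triangle was at (9.1, 2.6) in frame 1 and (8.8, 3.2) in frame 2.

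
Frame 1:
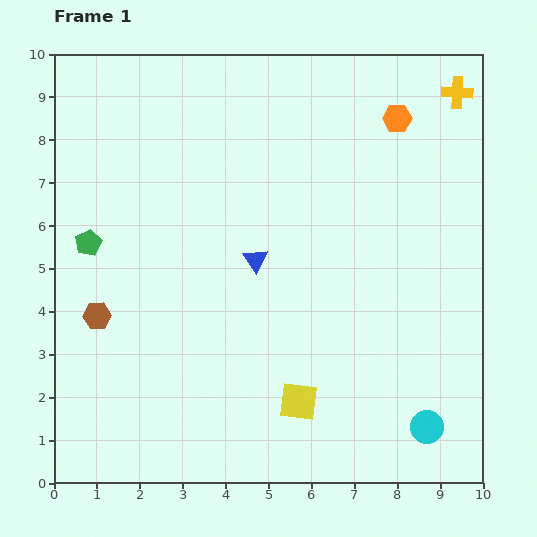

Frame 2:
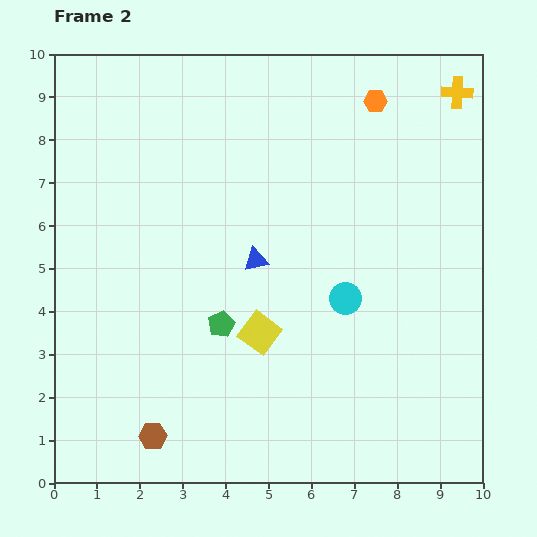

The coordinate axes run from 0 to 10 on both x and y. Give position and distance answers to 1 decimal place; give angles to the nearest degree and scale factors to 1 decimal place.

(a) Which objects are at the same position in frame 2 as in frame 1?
the blue triangle, the yellow cross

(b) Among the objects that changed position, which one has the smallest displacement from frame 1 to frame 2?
the orange hexagon

(moved 0.6)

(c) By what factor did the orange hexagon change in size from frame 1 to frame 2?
0.8×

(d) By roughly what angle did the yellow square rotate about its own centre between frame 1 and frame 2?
30° clockwise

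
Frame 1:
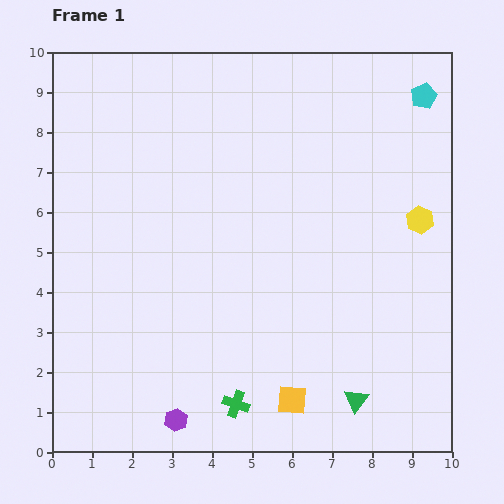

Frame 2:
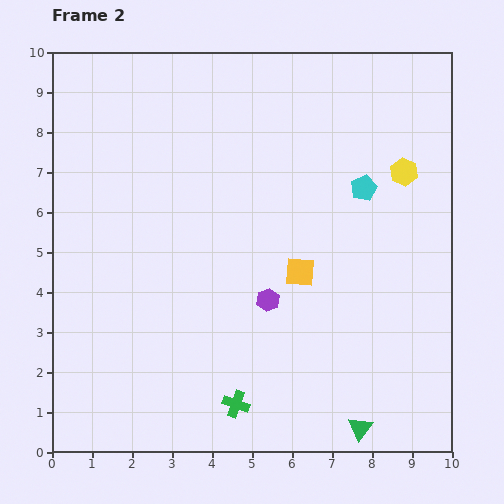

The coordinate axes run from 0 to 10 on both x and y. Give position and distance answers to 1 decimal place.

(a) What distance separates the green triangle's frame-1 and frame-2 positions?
0.7

The green triangle moved from (7.6, 1.3) to (7.7, 0.6), a distance of √(0.1² + 0.7²) ≈ 0.7.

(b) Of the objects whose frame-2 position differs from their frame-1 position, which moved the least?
the green triangle

(moved 0.7)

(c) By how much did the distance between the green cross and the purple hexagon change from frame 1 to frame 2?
+1.1

Distance in frame 1: 1.6. Distance in frame 2: 2.7.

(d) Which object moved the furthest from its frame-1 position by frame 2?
the purple hexagon

(moved 3.8; next 3.2)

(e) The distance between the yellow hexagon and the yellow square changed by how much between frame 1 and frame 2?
-1.9

Distance in frame 1: 5.5. Distance in frame 2: 3.6.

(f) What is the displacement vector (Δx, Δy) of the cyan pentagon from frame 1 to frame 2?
(-1.5, -2.3)

The cyan pentagon was at (9.3, 8.9) in frame 1 and (7.8, 6.6) in frame 2.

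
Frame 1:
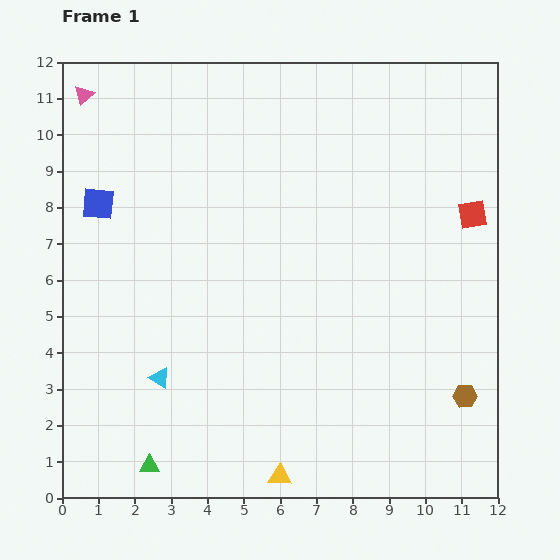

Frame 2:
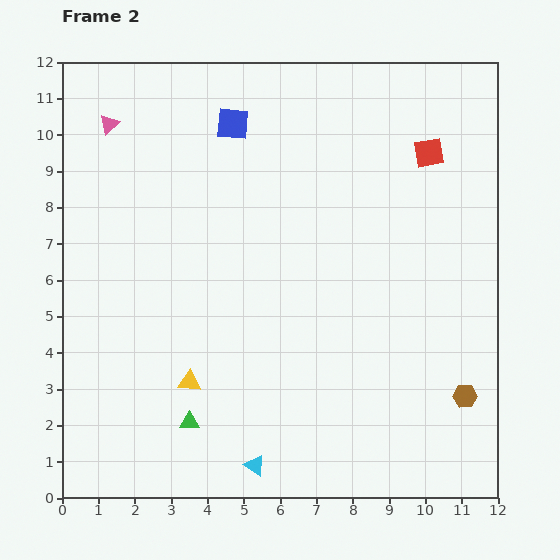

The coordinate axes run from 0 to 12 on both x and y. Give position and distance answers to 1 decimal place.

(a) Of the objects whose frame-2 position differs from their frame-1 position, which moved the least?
the pink triangle

(moved 1.1)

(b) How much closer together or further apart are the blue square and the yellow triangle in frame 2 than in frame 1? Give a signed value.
-1.8

Distance in frame 1: 9.0. Distance in frame 2: 7.2.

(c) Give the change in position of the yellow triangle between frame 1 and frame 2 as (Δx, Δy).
(-2.5, 2.6)

The yellow triangle was at (6.0, 0.6) in frame 1 and (3.5, 3.2) in frame 2.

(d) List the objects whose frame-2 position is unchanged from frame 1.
the brown hexagon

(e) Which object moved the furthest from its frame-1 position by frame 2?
the blue square

(moved 4.3; next 3.6)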